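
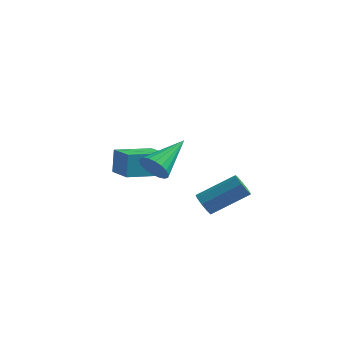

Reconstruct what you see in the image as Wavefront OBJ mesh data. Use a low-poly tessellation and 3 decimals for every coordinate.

v -4.489 1.826 -0.749
v -4.586 2.174 0.458
v -3.341 3.265 -1.073
v -3.437 3.614 0.134
v -3.343 0.986 -0.414
v -3.439 1.335 0.793
v -2.194 2.426 -0.738
v -2.291 2.774 0.469
v 0.82 0.025 -0.621
v 1.115 0.149 -1.141
v 2.474 1.2 -0.118
v 2.18 1.075 0.401
v 0.829 0.444 -1.064
v 2.189 1.495 -0.042
v 0.54 0.542 -0.781
v 1.9 1.593 0.242
v 0.381 0.399 -0.422
v 1.741 1.45 0.6
v 0.428 0.08 -0.157
v 1.788 1.131 0.866
v 0.658 -0.265 -0.109
v 2.018 0.786 0.914
v 0.964 -0.474 -0.301
v 2.324 0.577 0.722
v 1.203 -0.45 -0.643
v 2.563 0.601 0.38
v 1.262 -0.204 -0.974
v 2.622 0.847 0.049
v -0.964 -1.083 1.726
v -0.707 -1.464 2.356
v -0.456 0.763 2.634
v -0.423 -1.444 2.157
v -0.247 -1.353 1.872
v -0.212 -1.208 1.559
v -0.327 -1.039 1.278
v -0.567 -0.878 1.086
v -0.886 -0.758 1.021
v -1.221 -0.703 1.095
v -1.505 -0.723 1.295
v -1.681 -0.814 1.579
v -1.716 -0.959 1.893
v -1.601 -1.128 2.173
v -1.361 -1.289 2.365
v -1.041 -1.409 2.43
f 2 4 1
f 5 2 1
f 1 4 3
f 3 5 1
f 2 8 4
f 6 2 5
f 6 8 2
f 4 8 3
f 7 5 3
f 3 8 7
f 7 6 5
f 8 6 7
f 10 9 13
f 10 13 11
f 11 13 14
f 11 14 12
f 13 9 15
f 13 15 14
f 14 15 16
f 14 16 12
f 15 9 17
f 15 17 16
f 16 17 18
f 16 18 12
f 17 9 19
f 17 19 18
f 18 19 20
f 18 20 12
f 19 9 21
f 19 21 20
f 20 21 22
f 20 22 12
f 21 9 23
f 21 23 22
f 22 23 24
f 22 24 12
f 23 9 25
f 23 25 24
f 24 25 26
f 24 26 12
f 25 9 27
f 25 27 26
f 26 27 28
f 26 28 12
f 27 9 10
f 27 10 28
f 28 10 11
f 28 11 12
f 30 29 32
f 30 32 31
f 32 29 33
f 32 33 31
f 33 29 34
f 33 34 31
f 34 29 35
f 34 35 31
f 35 29 36
f 35 36 31
f 36 29 37
f 36 37 31
f 37 29 38
f 37 38 31
f 38 29 39
f 38 39 31
f 39 29 40
f 39 40 31
f 40 29 41
f 40 41 31
f 41 29 42
f 41 42 31
f 42 29 43
f 42 43 31
f 43 29 44
f 43 44 31
f 44 29 30
f 44 30 31



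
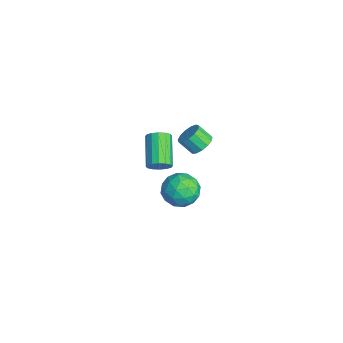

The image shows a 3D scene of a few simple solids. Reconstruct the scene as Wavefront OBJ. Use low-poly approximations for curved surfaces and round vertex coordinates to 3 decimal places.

v 3.741 2.59 3.092
v 4.346 2.773 3.548
v 3.945 2.112 4.345
v 3.339 1.93 3.888
v 4.033 3.068 3.635
v 3.631 2.407 4.432
v 3.626 3.212 3.55
v 3.225 2.551 4.346
v 3.256 3.158 3.319
v 2.855 2.497 4.115
v 3.04 2.924 3.016
v 2.639 2.263 3.812
v 3.046 2.585 2.737
v 2.645 1.924 3.533
v 3.273 2.247 2.571
v 2.871 1.586 3.367
v 3.648 2.018 2.57
v 3.247 1.357 3.366
v 4.053 1.971 2.735
v 3.651 1.31 3.531
v 4.358 2.121 3.013
v 3.957 1.46 3.81
v 4.468 2.42 3.316
v 4.067 1.759 4.113
v 0.548 3.137 -3.216
v 1.664 2.717 -3.557
v -0.324 1.623 -4.203
v 0.792 1.203 -4.544
v 0.442 1.138 -3.356
v 0.981 2.074 -2.746
v 0.359 2.266 -5.014
v 0.898 3.202 -4.404
v 1.548 2.179 -4.669
v 1.599 1.481 -3.644
v -0.259 2.859 -4.116
v -0.208 2.161 -3.091
v 1.183 3.06 -3.3
v 0.157 1.28 -4.46
v -0.049 1.242 -3.762
v 0.608 0.995 -3.963
v 0.781 2.682 -2.823
v 1.437 2.435 -3.024
v 0.719 1.507 -2.905
v -0.097 1.905 -4.736
v 0.559 1.658 -4.937
v 0.732 3.345 -3.797
v 1.389 3.098 -3.998
v 0.621 2.833 -4.855
v 1.77 2.497 -4.154
v 1.257 1.607 -4.734
v 1.003 2.232 -5.01
v 1.32 2.782 -4.652
v 1.8 2.087 -3.552
v 1.288 1.197 -4.132
v 1.082 1.158 -3.433
v 1.399 1.709 -3.075
v 1.732 1.77 -4.205
v 0.052 3.143 -3.628
v -0.46 2.253 -4.208
v -0.059 2.631 -4.685
v 0.258 3.182 -4.327
v 0.083 2.733 -3.026
v -0.43 1.843 -3.606
v 0.02 1.558 -3.108
v 0.337 2.108 -2.75
v -0.392 2.57 -3.555
v 2.337 0.521 0.311
v 2.702 0.415 0.957
v 0.909 0.812 2.036
v 0.543 0.919 1.389
v 2.74 0.794 0.881
v 0.947 1.191 1.96
v 2.67 1.1 0.652
v 0.877 1.497 1.731
v 2.511 1.25 0.332
v 0.718 1.648 1.41
v 2.305 1.206 0.006
v 0.512 1.603 1.084
v 2.108 0.978 -0.238
v 0.314 1.375 0.84
v 1.971 0.628 -0.336
v 0.178 1.025 0.743
v 1.933 0.249 -0.26
v 0.14 0.646 0.819
v 2.003 -0.057 -0.031
v 0.21 0.34 1.048
v 2.162 -0.208 0.29
v 0.369 0.19 1.368
v 2.368 -0.163 0.616
v 0.575 0.234 1.694
v 2.566 0.065 0.86
v 0.772 0.462 1.938
f 2 1 5
f 2 5 3
f 3 5 6
f 3 6 4
f 5 1 7
f 5 7 6
f 6 7 8
f 6 8 4
f 7 1 9
f 7 9 8
f 8 9 10
f 8 10 4
f 9 1 11
f 9 11 10
f 10 11 12
f 10 12 4
f 11 1 13
f 11 13 12
f 12 13 14
f 12 14 4
f 13 1 15
f 13 15 14
f 14 15 16
f 14 16 4
f 15 1 17
f 15 17 16
f 16 17 18
f 16 18 4
f 17 1 19
f 17 19 18
f 18 19 20
f 18 20 4
f 19 1 21
f 19 21 20
f 20 21 22
f 20 22 4
f 21 1 23
f 21 23 22
f 22 23 24
f 22 24 4
f 23 1 2
f 23 2 24
f 24 2 3
f 24 3 4
f 25 62 41
f 62 36 65
f 41 65 30
f 62 65 41
f 25 41 37
f 41 30 42
f 37 42 26
f 41 42 37
f 25 37 46
f 37 26 47
f 46 47 32
f 37 47 46
f 25 46 58
f 46 32 61
f 58 61 35
f 46 61 58
f 25 58 62
f 58 35 66
f 62 66 36
f 58 66 62
f 26 42 53
f 42 30 56
f 53 56 34
f 42 56 53
f 30 65 43
f 65 36 64
f 43 64 29
f 65 64 43
f 36 66 63
f 66 35 59
f 63 59 27
f 66 59 63
f 35 61 60
f 61 32 48
f 60 48 31
f 61 48 60
f 32 47 52
f 47 26 49
f 52 49 33
f 47 49 52
f 28 54 40
f 54 34 55
f 40 55 29
f 54 55 40
f 28 40 38
f 40 29 39
f 38 39 27
f 40 39 38
f 28 38 45
f 38 27 44
f 45 44 31
f 38 44 45
f 28 45 50
f 45 31 51
f 50 51 33
f 45 51 50
f 28 50 54
f 50 33 57
f 54 57 34
f 50 57 54
f 29 55 43
f 55 34 56
f 43 56 30
f 55 56 43
f 27 39 63
f 39 29 64
f 63 64 36
f 39 64 63
f 31 44 60
f 44 27 59
f 60 59 35
f 44 59 60
f 33 51 52
f 51 31 48
f 52 48 32
f 51 48 52
f 34 57 53
f 57 33 49
f 53 49 26
f 57 49 53
f 68 67 71
f 68 71 69
f 69 71 72
f 69 72 70
f 71 67 73
f 71 73 72
f 72 73 74
f 72 74 70
f 73 67 75
f 73 75 74
f 74 75 76
f 74 76 70
f 75 67 77
f 75 77 76
f 76 77 78
f 76 78 70
f 77 67 79
f 77 79 78
f 78 79 80
f 78 80 70
f 79 67 81
f 79 81 80
f 80 81 82
f 80 82 70
f 81 67 83
f 81 83 82
f 82 83 84
f 82 84 70
f 83 67 85
f 83 85 84
f 84 85 86
f 84 86 70
f 85 67 87
f 85 87 86
f 86 87 88
f 86 88 70
f 87 67 89
f 87 89 88
f 88 89 90
f 88 90 70
f 89 67 91
f 89 91 90
f 90 91 92
f 90 92 70
f 91 67 68
f 91 68 92
f 92 68 69
f 92 69 70



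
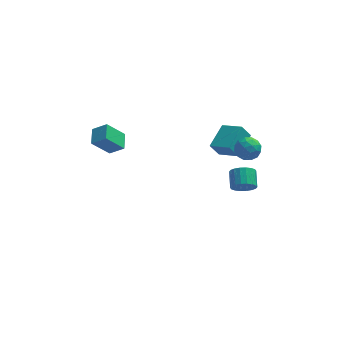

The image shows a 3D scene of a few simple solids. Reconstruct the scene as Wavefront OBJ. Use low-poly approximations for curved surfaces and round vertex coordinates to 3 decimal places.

v 1.764 1.726 1.613
v 2.781 0.887 2.217
v 2.553 3.079 2.162
v 3.571 2.241 2.766
v 2.289 1.759 0.774
v 3.307 0.921 1.378
v 3.079 3.113 1.323
v 4.096 2.274 1.927
v 3.552 0.504 3.483
v 4.048 0.534 2.858
v 3.352 -0.754 3.262
v 3.848 -0.724 2.637
v 4.135 -0.646 3.379
v 4.258 0.132 3.515
v 3.142 -0.352 2.605
v 3.265 0.426 2.741
v 3.795 0.006 2.315
v 4.409 -0.176 2.793
v 2.991 -0.044 3.327
v 3.605 -0.226 3.805
v 3.818 0.63 3.19
v 3.582 -0.85 2.93
v 3.751 -0.804 3.366
v 4.043 -0.786 2.999
v 3.941 0.393 3.576
v 4.233 0.411 3.209
v 4.284 -0.283 3.515
v 3.167 -0.631 2.911
v 3.459 -0.613 2.544
v 3.357 0.566 3.121
v 3.649 0.584 2.754
v 3.116 0.063 2.605
v 3.96 0.337 2.503
v 3.843 -0.403 2.373
v 3.427 -0.184 2.354
v 3.5 0.273 2.435
v 4.321 0.23 2.784
v 4.204 -0.509 2.654
v 4.372 -0.464 3.09
v 4.445 -0.007 3.171
v 4.172 -0.081 2.465
v 3.196 0.289 3.466
v 3.079 -0.45 3.336
v 2.955 -0.213 2.949
v 3.028 0.244 3.03
v 3.557 0.183 3.747
v 3.44 -0.557 3.617
v 3.9 -0.493 3.685
v 3.973 -0.036 3.766
v 3.228 -0.139 3.655
v 3.741 1.867 -2.529
v 4.197 1.59 -1.974
v 4.215 2.615 -1.476
v 3.759 2.893 -2.031
v 4.421 1.7 -2.209
v 4.439 2.725 -1.711
v 4.51 1.843 -2.507
v 4.528 2.868 -2.009
v 4.447 1.991 -2.809
v 4.465 3.016 -2.312
v 4.244 2.115 -3.056
v 4.263 3.14 -2.559
v 3.942 2.189 -3.199
v 3.96 3.215 -2.701
v 3.599 2.2 -3.209
v 3.618 3.225 -2.711
v 3.285 2.145 -3.084
v 3.303 3.17 -2.586
v 3.061 2.035 -2.849
v 3.079 3.06 -2.351
v 2.972 1.892 -2.551
v 2.99 2.917 -2.053
v 3.035 1.744 -2.248
v 3.053 2.769 -1.751
v 3.237 1.62 -2.001
v 3.256 2.645 -1.504
v 3.54 1.545 -1.859
v 3.558 2.571 -1.361
v 3.882 1.535 -1.849
v 3.901 2.56 -1.351
v -4.809 1.913 1.985
v -3.99 1.682 2.617
v -4.733 2.963 2.27
v -3.914 2.732 2.902
v -3.806 2.168 0.778
v -2.987 1.937 1.41
v -3.73 3.218 1.063
v -2.911 2.987 1.695
f 2 4 1
f 5 2 1
f 1 4 3
f 3 5 1
f 2 8 4
f 6 2 5
f 6 8 2
f 4 8 3
f 7 5 3
f 3 8 7
f 7 6 5
f 8 6 7
f 9 46 25
f 46 20 49
f 25 49 14
f 46 49 25
f 9 25 21
f 25 14 26
f 21 26 10
f 25 26 21
f 9 21 30
f 21 10 31
f 30 31 16
f 21 31 30
f 9 30 42
f 30 16 45
f 42 45 19
f 30 45 42
f 9 42 46
f 42 19 50
f 46 50 20
f 42 50 46
f 10 26 37
f 26 14 40
f 37 40 18
f 26 40 37
f 14 49 27
f 49 20 48
f 27 48 13
f 49 48 27
f 20 50 47
f 50 19 43
f 47 43 11
f 50 43 47
f 19 45 44
f 45 16 32
f 44 32 15
f 45 32 44
f 16 31 36
f 31 10 33
f 36 33 17
f 31 33 36
f 12 38 24
f 38 18 39
f 24 39 13
f 38 39 24
f 12 24 22
f 24 13 23
f 22 23 11
f 24 23 22
f 12 22 29
f 22 11 28
f 29 28 15
f 22 28 29
f 12 29 34
f 29 15 35
f 34 35 17
f 29 35 34
f 12 34 38
f 34 17 41
f 38 41 18
f 34 41 38
f 13 39 27
f 39 18 40
f 27 40 14
f 39 40 27
f 11 23 47
f 23 13 48
f 47 48 20
f 23 48 47
f 15 28 44
f 28 11 43
f 44 43 19
f 28 43 44
f 17 35 36
f 35 15 32
f 36 32 16
f 35 32 36
f 18 41 37
f 41 17 33
f 37 33 10
f 41 33 37
f 52 51 55
f 52 55 53
f 53 55 56
f 53 56 54
f 55 51 57
f 55 57 56
f 56 57 58
f 56 58 54
f 57 51 59
f 57 59 58
f 58 59 60
f 58 60 54
f 59 51 61
f 59 61 60
f 60 61 62
f 60 62 54
f 61 51 63
f 61 63 62
f 62 63 64
f 62 64 54
f 63 51 65
f 63 65 64
f 64 65 66
f 64 66 54
f 65 51 67
f 65 67 66
f 66 67 68
f 66 68 54
f 67 51 69
f 67 69 68
f 68 69 70
f 68 70 54
f 69 51 71
f 69 71 70
f 70 71 72
f 70 72 54
f 71 51 73
f 71 73 72
f 72 73 74
f 72 74 54
f 73 51 75
f 73 75 74
f 74 75 76
f 74 76 54
f 75 51 77
f 75 77 76
f 76 77 78
f 76 78 54
f 77 51 79
f 77 79 78
f 78 79 80
f 78 80 54
f 79 51 52
f 79 52 80
f 80 52 53
f 80 53 54
f 82 84 81
f 85 82 81
f 81 84 83
f 83 85 81
f 82 88 84
f 86 82 85
f 86 88 82
f 84 88 83
f 87 85 83
f 83 88 87
f 87 86 85
f 88 86 87



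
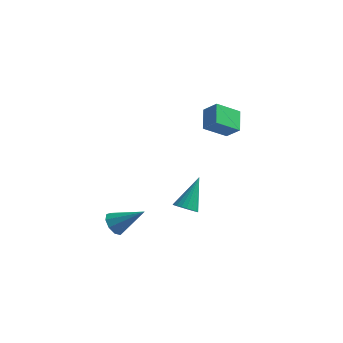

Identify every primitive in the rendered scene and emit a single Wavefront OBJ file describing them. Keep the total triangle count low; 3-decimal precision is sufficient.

v -0.883 -3.258 -3.742
v -0.503 -3.071 -4.311
v 0.563 -2.962 -2.678
v -0.722 -2.681 -4.122
v -1.016 -2.561 -3.755
v -1.249 -2.767 -3.382
v -1.31 -3.203 -3.177
v -1.172 -3.665 -3.236
v -0.899 -3.936 -3.532
v -0.618 -3.891 -3.926
v -0.462 -3.549 -4.234
v 2.423 -2.362 -2.388
v 2.998 -2.189 -2.637
v 2.657 -1.078 -0.952
v 2.829 -2.018 -2.761
v 2.59 -1.908 -2.821
v 2.322 -1.875 -2.807
v 2.071 -1.927 -2.719
v 1.882 -2.054 -2.575
v 1.786 -2.235 -2.398
v 1.8 -2.437 -2.219
v 1.922 -2.626 -2.069
v 2.13 -2.77 -1.975
v 2.389 -2.843 -1.952
v 2.654 -2.833 -2.004
v 2.879 -2.741 -2.123
v 3.025 -2.584 -2.287
v 3.067 -2.389 -2.469
v 1.639 2.372 0.125
v 1.281 3.464 0.754
v 2.612 3.177 -0.72
v 2.254 4.27 -0.091
v 2.386 2.21 0.831
v 2.028 3.303 1.46
v 3.359 3.016 -0.014
v 3.001 4.108 0.615
f 2 1 4
f 2 4 3
f 4 1 5
f 4 5 3
f 5 1 6
f 5 6 3
f 6 1 7
f 6 7 3
f 7 1 8
f 7 8 3
f 8 1 9
f 8 9 3
f 9 1 10
f 9 10 3
f 10 1 11
f 10 11 3
f 11 1 2
f 11 2 3
f 13 12 15
f 13 15 14
f 15 12 16
f 15 16 14
f 16 12 17
f 16 17 14
f 17 12 18
f 17 18 14
f 18 12 19
f 18 19 14
f 19 12 20
f 19 20 14
f 20 12 21
f 20 21 14
f 21 12 22
f 21 22 14
f 22 12 23
f 22 23 14
f 23 12 24
f 23 24 14
f 24 12 25
f 24 25 14
f 25 12 26
f 25 26 14
f 26 12 27
f 26 27 14
f 27 12 28
f 27 28 14
f 28 12 13
f 28 13 14
f 30 32 29
f 33 30 29
f 29 32 31
f 31 33 29
f 30 36 32
f 34 30 33
f 34 36 30
f 32 36 31
f 35 33 31
f 31 36 35
f 35 34 33
f 36 34 35



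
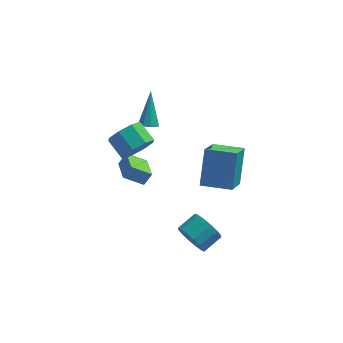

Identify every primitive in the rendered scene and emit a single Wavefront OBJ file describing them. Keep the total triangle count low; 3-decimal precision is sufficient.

v -2.052 1.473 -3.495
v -1.647 1.743 -2.811
v -2.48 3.016 -3.851
v -2.076 3.286 -3.166
v -0.964 1.614 -4.194
v -0.56 1.884 -3.509
v -1.393 3.157 -4.549
v -0.988 3.427 -3.865
v 2.254 -2.032 -0.229
v 2.395 -0.792 1.57
v 2.556 -0.366 -1.402
v 2.698 0.875 0.397
v 3.902 -2.295 -0.177
v 4.044 -1.054 1.622
v 4.205 -0.628 -1.35
v 4.346 0.612 0.449
v -0.551 0.199 2.327
v -0.09 -0.043 2.504
v -0.529 1.461 3.993
v -0.005 0.249 2.282
v -0.176 0.517 2.081
v -0.522 0.637 1.995
v -0.882 0.551 2.065
v -1.087 0.301 2.257
v -1.041 0.003 2.482
v -0.766 -0.203 2.635
v -0.39 -0.221 2.643
v 1.972 -3.811 -3.015
v 2.482 -3.848 -3.816
v 3.277 -3.067 -3.346
v 2.768 -3.029 -2.545
v 2.162 -3.481 -3.885
v 2.958 -2.7 -3.416
v 1.792 -3.202 -3.722
v 2.587 -2.421 -3.252
v 1.47 -3.086 -3.369
v 2.265 -2.305 -2.899
v 1.282 -3.164 -2.921
v 2.078 -2.383 -2.451
v 1.28 -3.416 -2.498
v 2.075 -2.634 -2.029
v 1.463 -3.773 -2.214
v 2.258 -2.992 -1.744
v 1.782 -4.14 -2.144
v 2.578 -3.359 -1.675
v 2.153 -4.419 -2.308
v 2.948 -3.638 -1.838
v 2.475 -4.535 -2.661
v 3.27 -3.754 -2.191
v 2.662 -4.457 -3.109
v 3.458 -3.676 -2.639
v 2.665 -4.206 -3.531
v 3.46 -3.424 -3.062
v -0.839 -1.879 2.348
v -0.075 -1.574 2.899
v -0.857 -0.776 3.542
v -1.621 -1.081 2.992
v -0.165 -1.158 2.273
v -0.948 -0.359 2.916
v -0.65 -1.164 1.69
v -1.433 -0.366 2.334
v -1.245 -1.589 1.494
v -2.028 -0.791 2.137
v -1.603 -2.184 1.798
v -2.385 -1.386 2.441
v -1.512 -2.601 2.424
v -2.295 -1.802 3.067
v -1.027 -2.594 3.006
v -1.81 -1.796 3.65
v -0.432 -2.169 3.203
v -1.215 -1.371 3.846
f 2 4 1
f 5 2 1
f 1 4 3
f 3 5 1
f 2 8 4
f 6 2 5
f 6 8 2
f 4 8 3
f 7 5 3
f 3 8 7
f 7 6 5
f 8 6 7
f 10 12 9
f 13 10 9
f 9 12 11
f 11 13 9
f 10 16 12
f 14 10 13
f 14 16 10
f 12 16 11
f 15 13 11
f 11 16 15
f 15 14 13
f 16 14 15
f 18 17 20
f 18 20 19
f 20 17 21
f 20 21 19
f 21 17 22
f 21 22 19
f 22 17 23
f 22 23 19
f 23 17 24
f 23 24 19
f 24 17 25
f 24 25 19
f 25 17 26
f 25 26 19
f 26 17 27
f 26 27 19
f 27 17 18
f 27 18 19
f 29 28 32
f 29 32 30
f 30 32 33
f 30 33 31
f 32 28 34
f 32 34 33
f 33 34 35
f 33 35 31
f 34 28 36
f 34 36 35
f 35 36 37
f 35 37 31
f 36 28 38
f 36 38 37
f 37 38 39
f 37 39 31
f 38 28 40
f 38 40 39
f 39 40 41
f 39 41 31
f 40 28 42
f 40 42 41
f 41 42 43
f 41 43 31
f 42 28 44
f 42 44 43
f 43 44 45
f 43 45 31
f 44 28 46
f 44 46 45
f 45 46 47
f 45 47 31
f 46 28 48
f 46 48 47
f 47 48 49
f 47 49 31
f 48 28 50
f 48 50 49
f 49 50 51
f 49 51 31
f 50 28 52
f 50 52 51
f 51 52 53
f 51 53 31
f 52 28 29
f 52 29 53
f 53 29 30
f 53 30 31
f 55 54 58
f 55 58 56
f 56 58 59
f 56 59 57
f 58 54 60
f 58 60 59
f 59 60 61
f 59 61 57
f 60 54 62
f 60 62 61
f 61 62 63
f 61 63 57
f 62 54 64
f 62 64 63
f 63 64 65
f 63 65 57
f 64 54 66
f 64 66 65
f 65 66 67
f 65 67 57
f 66 54 68
f 66 68 67
f 67 68 69
f 67 69 57
f 68 54 70
f 68 70 69
f 69 70 71
f 69 71 57
f 70 54 55
f 70 55 71
f 71 55 56
f 71 56 57



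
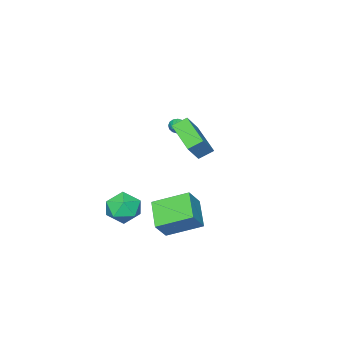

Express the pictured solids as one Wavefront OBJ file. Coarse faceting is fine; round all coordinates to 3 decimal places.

v -0.943 2.074 1.939
v -1.657 0.18 2.695
v -1.626 2.535 2.449
v -2.341 0.642 3.205
v -0.039 2.178 3.055
v -0.754 0.285 3.811
v -0.723 2.64 3.565
v -1.437 0.746 4.321
v 2 0.76 -0.556
v 2.789 1.151 -1.222
v 2.471 -0.911 -0.978
v 3.26 -0.52 -1.644
v 3.354 -0.405 -0.55
v 3.063 0.628 -0.289
v 2.197 -0.388 -1.911
v 1.906 0.645 -1.65
v 2.91 0.442 -2.059
v 3.626 0.431 -1.219
v 1.634 -0.191 -0.981
v 2.35 -0.202 -0.141
v -4.418 -2.947 1.198
v -4.168 -3.093 0.767
v -3.362 -2.273 1.582
v -4.291 -2.863 0.701
v -4.448 -2.655 0.769
v -4.597 -2.525 0.951
v -4.698 -2.509 1.2
v -4.724 -2.609 1.448
v -4.668 -2.8 1.63
v -4.545 -3.03 1.695
v -4.388 -3.238 1.628
v -4.239 -3.368 1.445
v -4.138 -3.385 1.196
v -4.112 -3.284 0.948
v 3.168 3.81 -1.351
v 2.201 2.558 -0.472
v 1.979 5.321 -0.508
v 1.011 4.069 0.371
v 4.009 3.891 -0.311
v 3.041 2.639 0.568
v 2.819 5.402 0.532
v 1.852 4.15 1.411
f 2 4 1
f 5 2 1
f 1 4 3
f 3 5 1
f 2 8 4
f 6 2 5
f 6 8 2
f 4 8 3
f 7 5 3
f 3 8 7
f 7 6 5
f 8 6 7
f 9 20 14
f 9 14 10
f 9 10 16
f 9 16 19
f 9 19 20
f 10 14 18
f 14 20 13
f 20 19 11
f 19 16 15
f 16 10 17
f 12 18 13
f 12 13 11
f 12 11 15
f 12 15 17
f 12 17 18
f 13 18 14
f 11 13 20
f 15 11 19
f 17 15 16
f 18 17 10
f 22 21 24
f 22 24 23
f 24 21 25
f 24 25 23
f 25 21 26
f 25 26 23
f 26 21 27
f 26 27 23
f 27 21 28
f 27 28 23
f 28 21 29
f 28 29 23
f 29 21 30
f 29 30 23
f 30 21 31
f 30 31 23
f 31 21 32
f 31 32 23
f 32 21 33
f 32 33 23
f 33 21 34
f 33 34 23
f 34 21 22
f 34 22 23
f 36 38 35
f 39 36 35
f 35 38 37
f 37 39 35
f 36 42 38
f 40 36 39
f 40 42 36
f 38 42 37
f 41 39 37
f 37 42 41
f 41 40 39
f 42 40 41



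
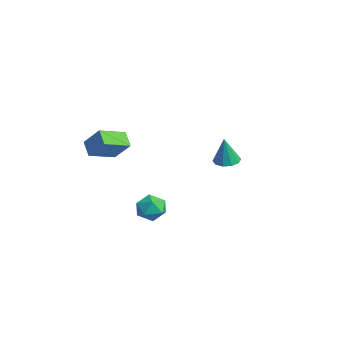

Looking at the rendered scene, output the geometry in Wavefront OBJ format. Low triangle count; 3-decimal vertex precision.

v -1.923 4.061 1.247
v -1.076 4.096 1.101
v -1.577 3.759 3.173
v -1.244 4.588 1.208
v -1.672 4.879 1.33
v -2.195 4.858 1.421
v -2.614 4.532 1.445
v -2.769 4.026 1.393
v -2.601 3.533 1.286
v -2.173 3.242 1.164
v -1.65 3.264 1.073
v -1.231 3.59 1.049
v 4.105 -1.488 1.191
v 4.826 -1.841 0.577
v 3.114 -2.699 0.723
v 3.835 -3.052 0.109
v 3.95 -3.112 1.11
v 4.562 -2.364 1.4
v 3.378 -2.176 -0.1
v 3.99 -1.428 0.19
v 4.376 -2.266 -0.22
v 4.73 -2.844 0.528
v 3.21 -1.696 0.772
v 3.564 -2.274 1.52
v -4.421 -4.168 2.695
v -3.457 -3.435 3.958
v -5.005 -2.41 2.12
v -4.041 -1.677 3.382
v -3.479 -4.103 1.938
v -2.515 -3.37 3.2
v -4.063 -2.345 1.362
v -3.099 -1.612 2.625
f 2 1 4
f 2 4 3
f 4 1 5
f 4 5 3
f 5 1 6
f 5 6 3
f 6 1 7
f 6 7 3
f 7 1 8
f 7 8 3
f 8 1 9
f 8 9 3
f 9 1 10
f 9 10 3
f 10 1 11
f 10 11 3
f 11 1 12
f 11 12 3
f 12 1 2
f 12 2 3
f 13 24 18
f 13 18 14
f 13 14 20
f 13 20 23
f 13 23 24
f 14 18 22
f 18 24 17
f 24 23 15
f 23 20 19
f 20 14 21
f 16 22 17
f 16 17 15
f 16 15 19
f 16 19 21
f 16 21 22
f 17 22 18
f 15 17 24
f 19 15 23
f 21 19 20
f 22 21 14
f 26 28 25
f 29 26 25
f 25 28 27
f 27 29 25
f 26 32 28
f 30 26 29
f 30 32 26
f 28 32 27
f 31 29 27
f 27 32 31
f 31 30 29
f 32 30 31



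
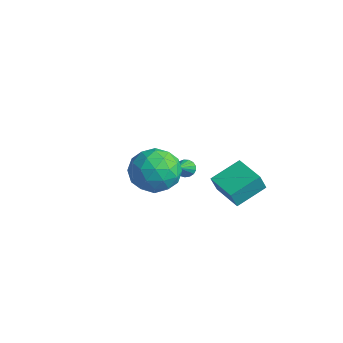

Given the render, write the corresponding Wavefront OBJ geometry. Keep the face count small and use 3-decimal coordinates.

v 0.07 -1.226 2.861
v 1.199 -0.774 2.958
v 0.801 -2.886 2.082
v 1.93 -2.434 2.179
v 1.305 -2.732 3.183
v 0.853 -1.706 3.664
v 1.147 -1.954 1.376
v 0.695 -0.928 1.857
v 1.864 -1.224 2.04
v 1.962 -1.705 3.156
v 0.038 -1.955 1.884
v 0.136 -2.436 3
v 0.57 -0.855 2.978
v 1.43 -2.805 2.062
v 1.062 -2.981 2.652
v 1.726 -2.715 2.709
v 0.367 -1.403 3.393
v 1.03 -1.137 3.45
v 1.093 -2.288 3.582
v 0.97 -2.523 1.59
v 1.633 -2.257 1.647
v 0.274 -0.945 2.331
v 0.938 -0.679 2.388
v 0.907 -1.372 1.458
v 1.625 -0.853 2.495
v 2.055 -1.828 2.037
v 1.595 -1.546 1.565
v 1.329 -0.943 1.848
v 1.682 -1.136 3.151
v 2.112 -2.111 2.693
v 1.745 -2.287 3.283
v 1.479 -1.684 3.566
v 2.073 -1.4 2.612
v -0.112 -1.549 2.347
v 0.318 -2.524 1.889
v 0.521 -1.976 1.474
v 0.255 -1.373 1.757
v -0.055 -1.832 3.003
v 0.375 -2.807 2.545
v 0.671 -2.717 3.192
v 0.405 -2.114 3.475
v -0.073 -2.26 2.428
v -1.25 2.922 -2.253
v -1.187 2.518 -1.297
v -1.21 4.479 -1.598
v -1.147 4.075 -0.642
v 0.367 2.925 -2.358
v 0.43 2.521 -1.402
v 0.407 4.482 -1.703
v 0.47 4.078 -0.747
v -4.335 3.24 -2.921
v -3.95 3.227 -3.256
v -3.445 2.22 -1.859
v -3.898 3.419 -3.114
v -3.946 3.57 -2.929
v -4.084 3.646 -2.742
v -4.278 3.628 -2.595
v -4.486 3.521 -2.524
v -4.659 3.35 -2.543
v -4.758 3.154 -2.65
v -4.759 2.977 -2.818
v -4.664 2.86 -3.01
v -4.493 2.831 -3.181
v -4.286 2.895 -3.293
v -4.09 3.038 -3.32
f 1 38 17
f 38 12 41
f 17 41 6
f 38 41 17
f 1 17 13
f 17 6 18
f 13 18 2
f 17 18 13
f 1 13 22
f 13 2 23
f 22 23 8
f 13 23 22
f 1 22 34
f 22 8 37
f 34 37 11
f 22 37 34
f 1 34 38
f 34 11 42
f 38 42 12
f 34 42 38
f 2 18 29
f 18 6 32
f 29 32 10
f 18 32 29
f 6 41 19
f 41 12 40
f 19 40 5
f 41 40 19
f 12 42 39
f 42 11 35
f 39 35 3
f 42 35 39
f 11 37 36
f 37 8 24
f 36 24 7
f 37 24 36
f 8 23 28
f 23 2 25
f 28 25 9
f 23 25 28
f 4 30 16
f 30 10 31
f 16 31 5
f 30 31 16
f 4 16 14
f 16 5 15
f 14 15 3
f 16 15 14
f 4 14 21
f 14 3 20
f 21 20 7
f 14 20 21
f 4 21 26
f 21 7 27
f 26 27 9
f 21 27 26
f 4 26 30
f 26 9 33
f 30 33 10
f 26 33 30
f 5 31 19
f 31 10 32
f 19 32 6
f 31 32 19
f 3 15 39
f 15 5 40
f 39 40 12
f 15 40 39
f 7 20 36
f 20 3 35
f 36 35 11
f 20 35 36
f 9 27 28
f 27 7 24
f 28 24 8
f 27 24 28
f 10 33 29
f 33 9 25
f 29 25 2
f 33 25 29
f 44 46 43
f 47 44 43
f 43 46 45
f 45 47 43
f 44 50 46
f 48 44 47
f 48 50 44
f 46 50 45
f 49 47 45
f 45 50 49
f 49 48 47
f 50 48 49
f 52 51 54
f 52 54 53
f 54 51 55
f 54 55 53
f 55 51 56
f 55 56 53
f 56 51 57
f 56 57 53
f 57 51 58
f 57 58 53
f 58 51 59
f 58 59 53
f 59 51 60
f 59 60 53
f 60 51 61
f 60 61 53
f 61 51 62
f 61 62 53
f 62 51 63
f 62 63 53
f 63 51 64
f 63 64 53
f 64 51 65
f 64 65 53
f 65 51 52
f 65 52 53



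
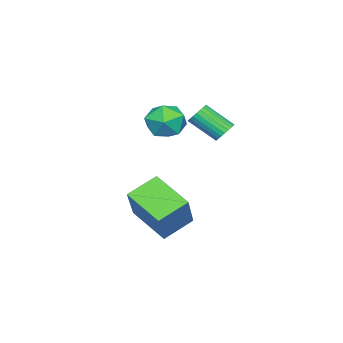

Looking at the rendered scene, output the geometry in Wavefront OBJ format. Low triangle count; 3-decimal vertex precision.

v -1.046 -0.617 1.209
v -0.392 0.03 1.113
v -0.328 -1.49 0.227
v 0.326 -0.843 0.131
v 0.251 -1.309 0.926
v -0.193 -0.77 1.533
v -0.527 -0.69 -0.193
v -0.971 -0.151 0.414
v -0.071 -0.015 0.246
v 0.41 -0.398 0.938
v -1.13 -1.062 0.402
v -0.649 -1.445 1.094
v -2.443 0.741 -0.428
v -1.923 0.837 -0.402
v -1.756 -0.305 0.493
v -2.277 -0.401 0.468
v -1.992 0.95 -0.244
v -1.826 -0.191 0.651
v -2.131 1.032 -0.114
v -1.964 -0.109 0.781
v -2.317 1.07 -0.032
v -2.15 -0.072 0.863
v -2.522 1.057 -0.01
v -2.355 -0.084 0.885
v -2.715 0.996 -0.051
v -2.549 -0.145 0.844
v -2.867 0.897 -0.15
v -2.701 -0.245 0.745
v -2.954 0.773 -0.291
v -2.788 -0.368 0.604
v -2.964 0.645 -0.453
v -2.797 -0.497 0.442
v -2.894 0.531 -0.611
v -2.728 -0.61 0.284
v -2.756 0.449 -0.741
v -2.589 -0.692 0.154
v -2.57 0.412 -0.823
v -2.403 -0.73 0.072
v -2.365 0.424 -0.845
v -2.198 -0.717 0.05
v -2.171 0.485 -0.804
v -2.005 -0.656 0.091
v -2.019 0.585 -0.705
v -1.853 -0.557 0.19
v -1.932 0.708 -0.564
v -1.766 -0.433 0.331
v 1.115 -0.012 -4.802
v 0.627 -1.605 -3.998
v 0.027 0.649 -4.152
v -0.461 -0.944 -3.348
v 2.341 0.424 -3.192
v 1.853 -1.169 -2.388
v 1.253 1.085 -2.542
v 0.765 -0.508 -1.738
f 1 12 6
f 1 6 2
f 1 2 8
f 1 8 11
f 1 11 12
f 2 6 10
f 6 12 5
f 12 11 3
f 11 8 7
f 8 2 9
f 4 10 5
f 4 5 3
f 4 3 7
f 4 7 9
f 4 9 10
f 5 10 6
f 3 5 12
f 7 3 11
f 9 7 8
f 10 9 2
f 14 13 17
f 14 17 15
f 15 17 18
f 15 18 16
f 17 13 19
f 17 19 18
f 18 19 20
f 18 20 16
f 19 13 21
f 19 21 20
f 20 21 22
f 20 22 16
f 21 13 23
f 21 23 22
f 22 23 24
f 22 24 16
f 23 13 25
f 23 25 24
f 24 25 26
f 24 26 16
f 25 13 27
f 25 27 26
f 26 27 28
f 26 28 16
f 27 13 29
f 27 29 28
f 28 29 30
f 28 30 16
f 29 13 31
f 29 31 30
f 30 31 32
f 30 32 16
f 31 13 33
f 31 33 32
f 32 33 34
f 32 34 16
f 33 13 35
f 33 35 34
f 34 35 36
f 34 36 16
f 35 13 37
f 35 37 36
f 36 37 38
f 36 38 16
f 37 13 39
f 37 39 38
f 38 39 40
f 38 40 16
f 39 13 41
f 39 41 40
f 40 41 42
f 40 42 16
f 41 13 43
f 41 43 42
f 42 43 44
f 42 44 16
f 43 13 45
f 43 45 44
f 44 45 46
f 44 46 16
f 45 13 14
f 45 14 46
f 46 14 15
f 46 15 16
f 48 50 47
f 51 48 47
f 47 50 49
f 49 51 47
f 48 54 50
f 52 48 51
f 52 54 48
f 50 54 49
f 53 51 49
f 49 54 53
f 53 52 51
f 54 52 53



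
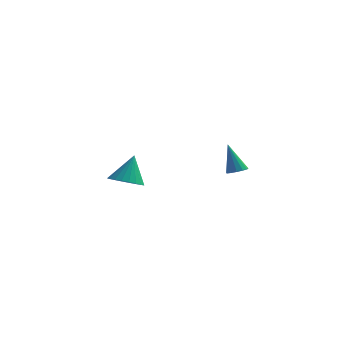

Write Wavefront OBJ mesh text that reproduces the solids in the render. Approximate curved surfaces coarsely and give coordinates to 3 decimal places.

v 3.731 -3.325 3.012
v 4.227 -3.099 3.143
v 3.169 -3.015 4.608
v 4.048 -2.863 3.034
v 3.768 -2.774 2.918
v 3.477 -2.859 2.832
v 3.266 -3.093 2.803
v 3.204 -3.4 2.841
v 3.309 -3.683 2.932
v 3.548 -3.852 3.05
v 3.845 -3.854 3.155
v 4.106 -3.688 3.215
v 4.249 -3.406 3.21
v -3.162 0.556 0.058
v -2.421 -0.083 0.265
v -2.938 1.344 1.682
v -2.225 0.209 0.096
v -2.171 0.554 -0.078
v -2.269 0.899 -0.232
v -2.502 1.192 -0.342
v -2.836 1.388 -0.391
v -3.22 1.457 -0.372
v -3.594 1.389 -0.287
v -3.903 1.194 -0.15
v -4.099 0.902 0.019
v -4.153 0.557 0.194
v -4.055 0.212 0.347
v -3.822 -0.08 0.457
v -3.488 -0.276 0.506
v -3.105 -0.346 0.487
v -2.73 -0.278 0.402
f 2 1 4
f 2 4 3
f 4 1 5
f 4 5 3
f 5 1 6
f 5 6 3
f 6 1 7
f 6 7 3
f 7 1 8
f 7 8 3
f 8 1 9
f 8 9 3
f 9 1 10
f 9 10 3
f 10 1 11
f 10 11 3
f 11 1 12
f 11 12 3
f 12 1 13
f 12 13 3
f 13 1 2
f 13 2 3
f 15 14 17
f 15 17 16
f 17 14 18
f 17 18 16
f 18 14 19
f 18 19 16
f 19 14 20
f 19 20 16
f 20 14 21
f 20 21 16
f 21 14 22
f 21 22 16
f 22 14 23
f 22 23 16
f 23 14 24
f 23 24 16
f 24 14 25
f 24 25 16
f 25 14 26
f 25 26 16
f 26 14 27
f 26 27 16
f 27 14 28
f 27 28 16
f 28 14 29
f 28 29 16
f 29 14 30
f 29 30 16
f 30 14 31
f 30 31 16
f 31 14 15
f 31 15 16



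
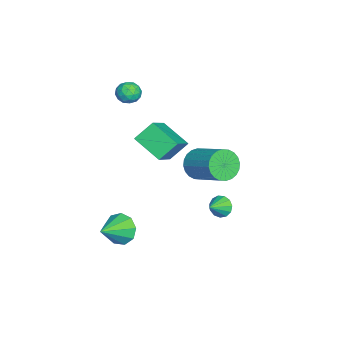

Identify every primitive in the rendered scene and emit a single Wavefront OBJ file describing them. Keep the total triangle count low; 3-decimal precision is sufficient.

v 2.473 3.041 1.36
v 3.241 2.649 0.962
v 4.495 4.067 1.981
v 3.727 4.459 2.38
v 3.153 2.907 0.71
v 4.407 4.325 1.73
v 2.962 3.185 0.558
v 4.215 4.604 1.578
v 2.696 3.442 0.528
v 3.949 4.86 1.548
v 2.396 3.637 0.625
v 3.65 5.056 1.645
v 2.108 3.742 0.833
v 3.362 5.16 1.853
v 1.876 3.74 1.122
v 3.129 5.158 2.142
v 1.734 3.631 1.447
v 2.988 5.05 2.467
v 1.705 3.433 1.759
v 2.959 4.851 2.778
v 1.793 3.175 2.01
v 3.047 4.593 3.03
v 1.985 2.896 2.162
v 3.238 4.315 3.182
v 2.251 2.64 2.192
v 3.504 4.058 3.212
v 2.55 2.444 2.095
v 3.804 3.863 3.115
v 2.838 2.34 1.887
v 4.092 3.758 2.907
v 3.071 2.342 1.598
v 4.324 3.76 2.618
v 3.212 2.45 1.273
v 4.466 3.869 2.293
v 2.536 -0.994 -4.163
v 3.155 -0.663 -4.875
v 3.884 -1.786 -3.357
v 3.119 -0.207 -4.366
v 2.81 -0.12 -3.763
v 2.372 -0.441 -3.346
v 2.011 -1.021 -3.312
v 1.895 -1.588 -3.677
v 2.079 -1.878 -4.268
v 2.477 -1.753 -4.811
v 2.902 -1.274 -5.051
v -2.75 0.83 -2.45
v -3.642 -0.622 -1.565
v -3.275 1.747 -1.471
v -4.166 0.295 -0.587
v -0.974 0.505 -1.193
v -1.865 -0.947 -0.309
v -1.498 1.422 -0.215
v -2.39 -0.03 0.67
v -2.331 -0.91 3.292
v -1.911 -1.143 2.72
v -3.269 -1.537 2.86
v -2.849 -1.77 2.288
v -2.707 -2.014 2.979
v -2.128 -1.627 3.246
v -3.052 -1.053 2.334
v -2.473 -0.666 2.601
v -2.357 -1.231 2.128
v -2.144 -1.826 2.526
v -3.036 -0.854 3.054
v -2.823 -1.449 3.452
v -2.039 -0.972 3.044
v -3.141 -1.708 2.536
v -3.058 -1.852 2.942
v -2.811 -1.989 2.606
v -2.166 -1.256 3.353
v -1.919 -1.393 3.017
v -2.387 -1.905 3.169
v -3.261 -1.287 2.563
v -3.014 -1.424 2.227
v -2.369 -0.691 2.974
v -2.122 -0.828 2.638
v -2.793 -0.775 2.411
v -2.054 -1.16 2.36
v -2.606 -1.529 2.106
v -2.725 -1.107 2.133
v -2.384 -0.88 2.29
v -1.929 -1.51 2.594
v -2.48 -1.878 2.34
v -2.397 -2.022 2.746
v -2.056 -1.794 2.903
v -2.191 -1.562 2.246
v -2.7 -0.802 3.24
v -3.251 -1.17 2.986
v -3.124 -0.886 2.677
v -2.783 -0.658 2.834
v -2.574 -1.151 3.474
v -3.126 -1.52 3.22
v -2.796 -1.8 3.29
v -2.455 -1.573 3.447
v -2.989 -1.118 3.334
v 0.184 3.919 -3.695
v 0.571 3.94 -4.277
v 1.036 3.421 -3.145
v 0.643 4.276 -4.084
v 0.568 4.499 -3.767
v 0.372 4.537 -3.427
v 0.116 4.38 -3.172
v -0.119 4.075 -3.083
v -0.258 3.721 -3.188
v -0.256 3.43 -3.454
v -0.115 3.294 -3.797
v 0.121 3.356 -4.107
v 0.376 3.597 -4.286
f 2 1 5
f 2 5 3
f 3 5 6
f 3 6 4
f 5 1 7
f 5 7 6
f 6 7 8
f 6 8 4
f 7 1 9
f 7 9 8
f 8 9 10
f 8 10 4
f 9 1 11
f 9 11 10
f 10 11 12
f 10 12 4
f 11 1 13
f 11 13 12
f 12 13 14
f 12 14 4
f 13 1 15
f 13 15 14
f 14 15 16
f 14 16 4
f 15 1 17
f 15 17 16
f 16 17 18
f 16 18 4
f 17 1 19
f 17 19 18
f 18 19 20
f 18 20 4
f 19 1 21
f 19 21 20
f 20 21 22
f 20 22 4
f 21 1 23
f 21 23 22
f 22 23 24
f 22 24 4
f 23 1 25
f 23 25 24
f 24 25 26
f 24 26 4
f 25 1 27
f 25 27 26
f 26 27 28
f 26 28 4
f 27 1 29
f 27 29 28
f 28 29 30
f 28 30 4
f 29 1 31
f 29 31 30
f 30 31 32
f 30 32 4
f 31 1 33
f 31 33 32
f 32 33 34
f 32 34 4
f 33 1 2
f 33 2 34
f 34 2 3
f 34 3 4
f 36 35 38
f 36 38 37
f 38 35 39
f 38 39 37
f 39 35 40
f 39 40 37
f 40 35 41
f 40 41 37
f 41 35 42
f 41 42 37
f 42 35 43
f 42 43 37
f 43 35 44
f 43 44 37
f 44 35 45
f 44 45 37
f 45 35 36
f 45 36 37
f 47 49 46
f 50 47 46
f 46 49 48
f 48 50 46
f 47 53 49
f 51 47 50
f 51 53 47
f 49 53 48
f 52 50 48
f 48 53 52
f 52 51 50
f 53 51 52
f 54 91 70
f 91 65 94
f 70 94 59
f 91 94 70
f 54 70 66
f 70 59 71
f 66 71 55
f 70 71 66
f 54 66 75
f 66 55 76
f 75 76 61
f 66 76 75
f 54 75 87
f 75 61 90
f 87 90 64
f 75 90 87
f 54 87 91
f 87 64 95
f 91 95 65
f 87 95 91
f 55 71 82
f 71 59 85
f 82 85 63
f 71 85 82
f 59 94 72
f 94 65 93
f 72 93 58
f 94 93 72
f 65 95 92
f 95 64 88
f 92 88 56
f 95 88 92
f 64 90 89
f 90 61 77
f 89 77 60
f 90 77 89
f 61 76 81
f 76 55 78
f 81 78 62
f 76 78 81
f 57 83 69
f 83 63 84
f 69 84 58
f 83 84 69
f 57 69 67
f 69 58 68
f 67 68 56
f 69 68 67
f 57 67 74
f 67 56 73
f 74 73 60
f 67 73 74
f 57 74 79
f 74 60 80
f 79 80 62
f 74 80 79
f 57 79 83
f 79 62 86
f 83 86 63
f 79 86 83
f 58 84 72
f 84 63 85
f 72 85 59
f 84 85 72
f 56 68 92
f 68 58 93
f 92 93 65
f 68 93 92
f 60 73 89
f 73 56 88
f 89 88 64
f 73 88 89
f 62 80 81
f 80 60 77
f 81 77 61
f 80 77 81
f 63 86 82
f 86 62 78
f 82 78 55
f 86 78 82
f 97 96 99
f 97 99 98
f 99 96 100
f 99 100 98
f 100 96 101
f 100 101 98
f 101 96 102
f 101 102 98
f 102 96 103
f 102 103 98
f 103 96 104
f 103 104 98
f 104 96 105
f 104 105 98
f 105 96 106
f 105 106 98
f 106 96 107
f 106 107 98
f 107 96 108
f 107 108 98
f 108 96 97
f 108 97 98



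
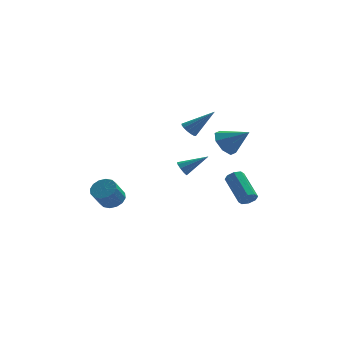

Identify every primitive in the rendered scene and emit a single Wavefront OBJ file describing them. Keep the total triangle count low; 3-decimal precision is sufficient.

v -3.484 -3.419 -0.941
v -3 -2.991 -0.454
v -3.471 -3.713 0.649
v -3.956 -4.141 0.161
v -3.359 -2.775 -0.466
v -3.831 -3.497 0.637
v -3.752 -2.732 -0.606
v -4.224 -3.454 0.497
v -4.073 -2.873 -0.836
v -4.545 -3.595 0.267
v -4.237 -3.16 -1.094
v -4.708 -3.882 0.009
v -4.198 -3.517 -1.311
v -4.67 -4.239 -0.208
v -3.969 -3.847 -1.429
v -4.44 -4.569 -0.326
v -3.609 -4.063 -1.417
v -4.081 -4.785 -0.314
v -3.216 -4.106 -1.277
v -3.688 -4.828 -0.174
v -2.895 -3.965 -1.047
v -3.367 -4.687 0.056
v -2.732 -3.678 -0.789
v -3.203 -4.4 0.314
v -2.77 -3.321 -0.572
v -3.242 -4.043 0.531
v 0.459 -1.284 0.468
v 0.711 -1.639 0.115
v 1.961 -1.136 1.392
v 0.752 -1.279 -0.009
v 0.656 -0.922 0.089
v 0.467 -0.734 0.365
v 0.275 -0.804 0.689
v 0.169 -1.099 0.91
v 0.198 -1.48 0.923
v 0.35 -1.77 0.724
v 0.552 -1.833 0.405
v 4.354 0.352 -2.747
v 4.727 0.205 -2.275
v 3.959 1.9 -1.14
v 3.586 2.048 -1.613
v 4.932 0.503 -2.582
v 4.164 2.199 -1.447
v 4.798 0.713 -2.986
v 4.03 2.409 -1.851
v 4.404 0.712 -3.25
v 3.636 2.407 -2.115
v 3.981 0.5 -3.22
v 3.213 2.195 -2.085
v 3.776 0.201 -2.913
v 3.008 1.897 -1.778
v 3.91 -0.009 -2.509
v 3.142 1.687 -1.374
v 4.304 -0.007 -2.245
v 3.536 1.688 -1.11
v 0.844 0.137 3.011
v 1.144 -0.308 2.722
v 2.336 0.223 4.429
v 1.251 -0.04 2.593
v 1.249 0.275 2.577
v 1.138 0.553 2.676
v 0.949 0.72 2.866
v 0.731 0.731 3.094
v 0.544 0.583 3.301
v 0.437 0.315 3.43
v 0.439 -0 3.446
v 0.549 -0.279 3.347
v 0.739 -0.446 3.157
v 0.956 -0.456 2.929
v 2.945 -0.704 2.309
v 3.521 -0.01 1.876
v 4.295 -1.176 3.351
v 3.144 0.259 2.486
v 2.651 -0.035 2.992
v 2.33 -0.722 3.097
v 2.369 -1.398 2.741
v 2.745 -1.668 2.132
v 3.238 -1.373 1.626
v 3.56 -0.687 1.52
f 2 1 5
f 2 5 3
f 3 5 6
f 3 6 4
f 5 1 7
f 5 7 6
f 6 7 8
f 6 8 4
f 7 1 9
f 7 9 8
f 8 9 10
f 8 10 4
f 9 1 11
f 9 11 10
f 10 11 12
f 10 12 4
f 11 1 13
f 11 13 12
f 12 13 14
f 12 14 4
f 13 1 15
f 13 15 14
f 14 15 16
f 14 16 4
f 15 1 17
f 15 17 16
f 16 17 18
f 16 18 4
f 17 1 19
f 17 19 18
f 18 19 20
f 18 20 4
f 19 1 21
f 19 21 20
f 20 21 22
f 20 22 4
f 21 1 23
f 21 23 22
f 22 23 24
f 22 24 4
f 23 1 25
f 23 25 24
f 24 25 26
f 24 26 4
f 25 1 2
f 25 2 26
f 26 2 3
f 26 3 4
f 28 27 30
f 28 30 29
f 30 27 31
f 30 31 29
f 31 27 32
f 31 32 29
f 32 27 33
f 32 33 29
f 33 27 34
f 33 34 29
f 34 27 35
f 34 35 29
f 35 27 36
f 35 36 29
f 36 27 37
f 36 37 29
f 37 27 28
f 37 28 29
f 39 38 42
f 39 42 40
f 40 42 43
f 40 43 41
f 42 38 44
f 42 44 43
f 43 44 45
f 43 45 41
f 44 38 46
f 44 46 45
f 45 46 47
f 45 47 41
f 46 38 48
f 46 48 47
f 47 48 49
f 47 49 41
f 48 38 50
f 48 50 49
f 49 50 51
f 49 51 41
f 50 38 52
f 50 52 51
f 51 52 53
f 51 53 41
f 52 38 54
f 52 54 53
f 53 54 55
f 53 55 41
f 54 38 39
f 54 39 55
f 55 39 40
f 55 40 41
f 57 56 59
f 57 59 58
f 59 56 60
f 59 60 58
f 60 56 61
f 60 61 58
f 61 56 62
f 61 62 58
f 62 56 63
f 62 63 58
f 63 56 64
f 63 64 58
f 64 56 65
f 64 65 58
f 65 56 66
f 65 66 58
f 66 56 67
f 66 67 58
f 67 56 68
f 67 68 58
f 68 56 69
f 68 69 58
f 69 56 57
f 69 57 58
f 71 70 73
f 71 73 72
f 73 70 74
f 73 74 72
f 74 70 75
f 74 75 72
f 75 70 76
f 75 76 72
f 76 70 77
f 76 77 72
f 77 70 78
f 77 78 72
f 78 70 79
f 78 79 72
f 79 70 71
f 79 71 72



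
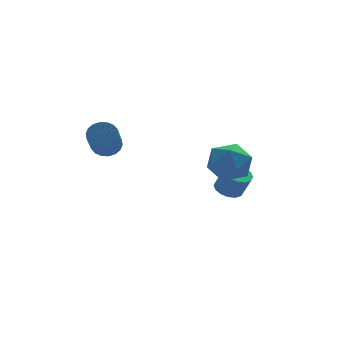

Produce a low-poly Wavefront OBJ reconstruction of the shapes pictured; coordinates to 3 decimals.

v 2.823 2.075 0.169
v 3.513 1.887 -0.09
v 3.846 1.457 1.113
v 3.157 1.645 1.371
v 3.548 2.259 0.033
v 3.882 1.829 1.236
v 3.389 2.582 0.193
v 3.723 2.152 1.395
v 3.078 2.768 0.345
v 3.412 2.339 1.548
v 2.699 2.769 0.451
v 3.033 2.34 1.654
v 2.354 2.584 0.481
v 2.687 2.155 1.684
v 2.134 2.263 0.427
v 2.467 1.833 1.63
v 2.098 1.891 0.304
v 2.432 1.461 1.507
v 2.257 1.568 0.145
v 2.591 1.138 1.347
v 2.568 1.381 -0.008
v 2.902 0.952 1.195
v 2.947 1.38 -0.114
v 3.281 0.951 1.089
v 3.293 1.565 -0.144
v 3.626 1.136 1.059
v -2.683 4.114 3.113
v -2.071 4.299 3.56
v -2.665 2.851 4.974
v -3.277 2.666 4.527
v -2.318 4.514 3.675
v -2.913 3.065 5.089
v -2.638 4.649 3.679
v -3.233 3.2 5.093
v -2.967 4.678 3.571
v -3.561 3.23 4.985
v -3.239 4.596 3.372
v -3.834 3.147 4.786
v -3.401 4.418 3.122
v -3.996 2.969 4.536
v -3.421 4.18 2.87
v -4.016 2.732 4.284
v -3.295 3.929 2.666
v -3.889 2.481 4.08
v -3.047 3.715 2.551
v -3.642 2.266 3.965
v -2.727 3.58 2.547
v -3.322 2.131 3.961
v -2.399 3.55 2.655
v -2.993 2.102 4.069
v -2.126 3.633 2.854
v -2.721 2.184 4.268
v -1.964 3.811 3.104
v -2.559 2.362 4.518
v -1.944 4.048 3.356
v -2.539 2.6 4.77
v 1.882 0.338 3.501
v 2.351 -0.294 4.42
v 1.289 -1.326 2.66
v 1.758 -1.958 3.579
v 0.785 -1.262 3.757
v 1.151 -0.234 4.277
v 2.489 -1.386 2.803
v 2.855 -0.358 3.323
v 2.725 -1.36 3.989
v 1.672 -1.282 4.578
v 1.968 -0.338 2.502
v 0.915 -0.26 3.091
f 2 1 5
f 2 5 3
f 3 5 6
f 3 6 4
f 5 1 7
f 5 7 6
f 6 7 8
f 6 8 4
f 7 1 9
f 7 9 8
f 8 9 10
f 8 10 4
f 9 1 11
f 9 11 10
f 10 11 12
f 10 12 4
f 11 1 13
f 11 13 12
f 12 13 14
f 12 14 4
f 13 1 15
f 13 15 14
f 14 15 16
f 14 16 4
f 15 1 17
f 15 17 16
f 16 17 18
f 16 18 4
f 17 1 19
f 17 19 18
f 18 19 20
f 18 20 4
f 19 1 21
f 19 21 20
f 20 21 22
f 20 22 4
f 21 1 23
f 21 23 22
f 22 23 24
f 22 24 4
f 23 1 25
f 23 25 24
f 24 25 26
f 24 26 4
f 25 1 2
f 25 2 26
f 26 2 3
f 26 3 4
f 28 27 31
f 28 31 29
f 29 31 32
f 29 32 30
f 31 27 33
f 31 33 32
f 32 33 34
f 32 34 30
f 33 27 35
f 33 35 34
f 34 35 36
f 34 36 30
f 35 27 37
f 35 37 36
f 36 37 38
f 36 38 30
f 37 27 39
f 37 39 38
f 38 39 40
f 38 40 30
f 39 27 41
f 39 41 40
f 40 41 42
f 40 42 30
f 41 27 43
f 41 43 42
f 42 43 44
f 42 44 30
f 43 27 45
f 43 45 44
f 44 45 46
f 44 46 30
f 45 27 47
f 45 47 46
f 46 47 48
f 46 48 30
f 47 27 49
f 47 49 48
f 48 49 50
f 48 50 30
f 49 27 51
f 49 51 50
f 50 51 52
f 50 52 30
f 51 27 53
f 51 53 52
f 52 53 54
f 52 54 30
f 53 27 55
f 53 55 54
f 54 55 56
f 54 56 30
f 55 27 28
f 55 28 56
f 56 28 29
f 56 29 30
f 57 68 62
f 57 62 58
f 57 58 64
f 57 64 67
f 57 67 68
f 58 62 66
f 62 68 61
f 68 67 59
f 67 64 63
f 64 58 65
f 60 66 61
f 60 61 59
f 60 59 63
f 60 63 65
f 60 65 66
f 61 66 62
f 59 61 68
f 63 59 67
f 65 63 64
f 66 65 58



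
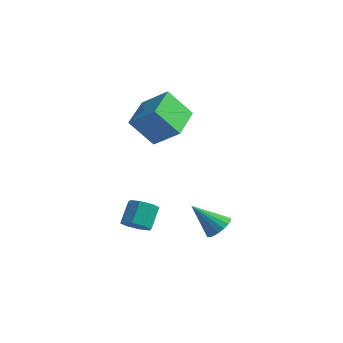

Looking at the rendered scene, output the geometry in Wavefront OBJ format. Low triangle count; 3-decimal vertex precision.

v 0.558 -0.246 -2.136
v 0.876 0.195 -2.475
v 0.699 0.946 -1.663
v 0.382 0.506 -1.324
v 0.396 0.191 -2.575
v 0.219 0.942 -1.764
v 0.012 -0.069 -2.418
v -0.165 0.682 -1.607
v -0.052 -0.433 -2.096
v -0.229 0.319 -1.284
v 0.241 -0.686 -1.797
v 0.064 0.065 -0.985
v 0.721 -0.682 -1.696
v 0.544 0.069 -0.885
v 1.105 -0.422 -1.853
v 0.928 0.329 -1.042
v 1.169 -0.059 -2.176
v 0.992 0.693 -1.364
v 3.503 1.158 -1.854
v 3.855 0.63 -1.772
v 2.537 0.682 -0.766
v 3.972 0.814 -1.588
v 3.996 1.065 -1.457
v 3.922 1.335 -1.404
v 3.765 1.57 -1.44
v 3.556 1.723 -1.558
v 3.337 1.765 -1.735
v 3.15 1.686 -1.935
v 3.033 1.503 -2.119
v 3.009 1.251 -2.251
v 3.083 0.981 -2.304
v 3.24 0.746 -2.267
v 3.449 0.593 -2.149
v 3.669 0.552 -1.972
v -2.086 2.78 1.567
v -0.903 2.958 2.471
v -2.608 4.388 1.932
v -1.425 4.567 2.836
v -1.235 3.333 0.344
v -0.052 3.512 1.248
v -1.757 4.942 0.709
v -0.574 5.12 1.613
f 2 1 5
f 2 5 3
f 3 5 6
f 3 6 4
f 5 1 7
f 5 7 6
f 6 7 8
f 6 8 4
f 7 1 9
f 7 9 8
f 8 9 10
f 8 10 4
f 9 1 11
f 9 11 10
f 10 11 12
f 10 12 4
f 11 1 13
f 11 13 12
f 12 13 14
f 12 14 4
f 13 1 15
f 13 15 14
f 14 15 16
f 14 16 4
f 15 1 17
f 15 17 16
f 16 17 18
f 16 18 4
f 17 1 2
f 17 2 18
f 18 2 3
f 18 3 4
f 20 19 22
f 20 22 21
f 22 19 23
f 22 23 21
f 23 19 24
f 23 24 21
f 24 19 25
f 24 25 21
f 25 19 26
f 25 26 21
f 26 19 27
f 26 27 21
f 27 19 28
f 27 28 21
f 28 19 29
f 28 29 21
f 29 19 30
f 29 30 21
f 30 19 31
f 30 31 21
f 31 19 32
f 31 32 21
f 32 19 33
f 32 33 21
f 33 19 34
f 33 34 21
f 34 19 20
f 34 20 21
f 36 38 35
f 39 36 35
f 35 38 37
f 37 39 35
f 36 42 38
f 40 36 39
f 40 42 36
f 38 42 37
f 41 39 37
f 37 42 41
f 41 40 39
f 42 40 41



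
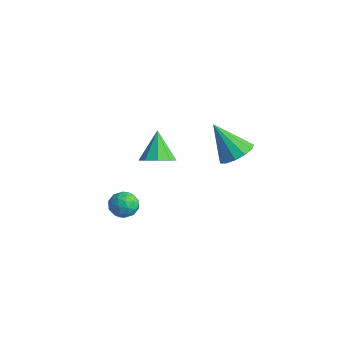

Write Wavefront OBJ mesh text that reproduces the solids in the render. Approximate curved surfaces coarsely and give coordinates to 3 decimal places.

v 0.981 -1.718 -3.504
v 1.314 -2.271 -3.109
v -0.054 -1.889 -2.871
v 0.279 -2.442 -2.476
v 0.497 -1.723 -2.379
v 1.136 -1.617 -2.77
v 0.124 -2.543 -3.21
v 0.763 -2.437 -3.601
v 0.785 -2.78 -2.927
v 1.015 -2.274 -2.413
v 0.245 -1.886 -3.567
v 0.475 -1.38 -3.053
v 1.238 -1.979 -3.362
v 0.022 -2.181 -2.618
v 0.149 -1.758 -2.561
v 0.345 -2.083 -2.329
v 1.134 -1.595 -3.163
v 1.33 -1.92 -2.93
v 0.849 -1.598 -2.502
v -0.07 -2.24 -3.05
v 0.126 -2.565 -2.817
v 0.915 -2.077 -3.651
v 1.111 -2.402 -3.419
v 0.411 -2.562 -3.478
v 1.123 -2.604 -3.022
v 0.515 -2.704 -2.65
v 0.423 -2.764 -3.082
v 0.799 -2.701 -3.312
v 1.258 -2.306 -2.721
v 0.65 -2.407 -2.349
v 0.778 -1.984 -2.292
v 1.154 -1.922 -2.522
v 0.947 -2.606 -2.614
v 0.61 -1.753 -3.631
v 0.002 -1.854 -3.259
v 0.106 -2.238 -3.458
v 0.482 -2.176 -3.688
v 0.745 -1.456 -3.33
v 0.137 -1.556 -2.958
v 0.461 -1.459 -2.668
v 0.837 -1.396 -2.898
v 0.313 -1.554 -3.366
v 1.348 3.999 -2.059
v 2.009 3.375 -1.783
v 0.212 3.521 -0.421
v 2.139 3.842 -1.556
v 2.018 4.359 -1.489
v 1.684 4.762 -1.603
v 1.244 4.923 -1.861
v 0.837 4.79 -2.183
v 0.592 4.406 -2.465
v 0.588 3.894 -2.618
v 0.825 3.414 -2.593
v 1.228 3.121 -2.399
v 1.67 3.106 -2.097
v -0.313 0.625 -1.871
v 0.222 0.212 -1.308
v -1.147 1.295 -0.589
v 0.446 0.754 -1.445
v 0.315 1.235 -1.782
v -0.11 1.431 -2.161
v -0.63 1.25 -2.404
v -1.002 0.776 -2.398
v -1.051 0.232 -2.145
v -0.755 -0.129 -1.765
v -0.252 -0.136 -1.434
f 1 38 17
f 38 12 41
f 17 41 6
f 38 41 17
f 1 17 13
f 17 6 18
f 13 18 2
f 17 18 13
f 1 13 22
f 13 2 23
f 22 23 8
f 13 23 22
f 1 22 34
f 22 8 37
f 34 37 11
f 22 37 34
f 1 34 38
f 34 11 42
f 38 42 12
f 34 42 38
f 2 18 29
f 18 6 32
f 29 32 10
f 18 32 29
f 6 41 19
f 41 12 40
f 19 40 5
f 41 40 19
f 12 42 39
f 42 11 35
f 39 35 3
f 42 35 39
f 11 37 36
f 37 8 24
f 36 24 7
f 37 24 36
f 8 23 28
f 23 2 25
f 28 25 9
f 23 25 28
f 4 30 16
f 30 10 31
f 16 31 5
f 30 31 16
f 4 16 14
f 16 5 15
f 14 15 3
f 16 15 14
f 4 14 21
f 14 3 20
f 21 20 7
f 14 20 21
f 4 21 26
f 21 7 27
f 26 27 9
f 21 27 26
f 4 26 30
f 26 9 33
f 30 33 10
f 26 33 30
f 5 31 19
f 31 10 32
f 19 32 6
f 31 32 19
f 3 15 39
f 15 5 40
f 39 40 12
f 15 40 39
f 7 20 36
f 20 3 35
f 36 35 11
f 20 35 36
f 9 27 28
f 27 7 24
f 28 24 8
f 27 24 28
f 10 33 29
f 33 9 25
f 29 25 2
f 33 25 29
f 44 43 46
f 44 46 45
f 46 43 47
f 46 47 45
f 47 43 48
f 47 48 45
f 48 43 49
f 48 49 45
f 49 43 50
f 49 50 45
f 50 43 51
f 50 51 45
f 51 43 52
f 51 52 45
f 52 43 53
f 52 53 45
f 53 43 54
f 53 54 45
f 54 43 55
f 54 55 45
f 55 43 44
f 55 44 45
f 57 56 59
f 57 59 58
f 59 56 60
f 59 60 58
f 60 56 61
f 60 61 58
f 61 56 62
f 61 62 58
f 62 56 63
f 62 63 58
f 63 56 64
f 63 64 58
f 64 56 65
f 64 65 58
f 65 56 66
f 65 66 58
f 66 56 57
f 66 57 58



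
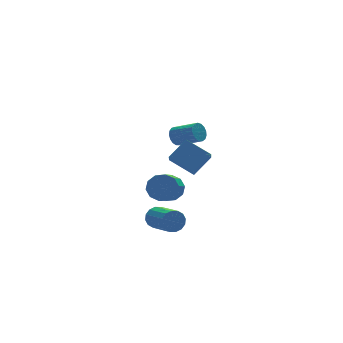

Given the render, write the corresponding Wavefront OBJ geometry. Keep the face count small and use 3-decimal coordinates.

v 2.336 3.491 -0.14
v 2.819 3.589 -0.578
v 3.688 2.428 0.122
v 3.204 2.329 0.56
v 2.891 3.785 -0.341
v 3.76 2.624 0.358
v 2.835 3.914 -0.058
v 3.704 2.753 0.641
v 2.665 3.946 0.206
v 3.534 2.785 0.906
v 2.42 3.873 0.391
v 3.289 2.712 1.091
v 2.155 3.713 0.455
v 3.024 2.552 1.154
v 1.931 3.502 0.382
v 2.8 2.341 1.081
v 1.8 3.288 0.19
v 2.669 2.127 0.889
v 1.792 3.121 -0.078
v 2.661 1.96 0.621
v 1.908 3.038 -0.36
v 2.777 1.877 0.339
v 2.122 3.059 -0.591
v 2.991 1.898 0.108
v 2.385 3.179 -0.719
v 3.254 2.018 -0.02
v 2.637 3.37 -0.714
v 3.506 2.209 -0.015
v -1.472 -2.292 -2.583
v -1.125 -2.059 -2.009
v -0.981 -3.815 -1.383
v -1.328 -4.048 -1.957
v -1.48 -2.054 -1.914
v -1.336 -3.81 -1.288
v -1.832 -2.113 -1.998
v -1.689 -3.869 -1.372
v -2.089 -2.22 -2.239
v -1.945 -3.976 -1.613
v -2.18 -2.346 -2.572
v -2.036 -4.102 -1.946
v -2.081 -2.458 -2.908
v -1.937 -4.214 -2.282
v -1.819 -2.525 -3.157
v -1.675 -4.281 -2.531
v -1.464 -2.53 -3.252
v -1.32 -4.286 -2.626
v -1.111 -2.471 -3.168
v -0.968 -4.227 -2.542
v -0.855 -2.364 -2.927
v -0.711 -4.12 -2.301
v -0.764 -2.238 -2.594
v -0.62 -3.994 -1.968
v -0.863 -2.126 -2.258
v -0.719 -3.882 -1.632
v -0.156 -3.988 1.437
v -1.038 -2.827 2.165
v 0.141 -3.386 0.837
v -0.741 -2.225 1.565
v 0.981 -3.675 2.315
v 0.099 -2.514 3.043
v 1.278 -3.073 1.715
v 0.396 -1.912 2.443
v -1.199 -3.148 0.046
v -0.468 -3.57 0.212
v -1.411 -4.834 1.141
v -2.141 -4.412 0.974
v -0.55 -3.221 0.605
v -1.492 -4.485 1.534
v -0.879 -2.844 0.784
v -1.821 -4.108 1.713
v -1.33 -2.583 0.681
v -2.273 -3.847 1.61
v -1.731 -2.538 0.335
v -2.674 -3.802 1.264
v -1.929 -2.726 -0.121
v -2.872 -3.99 0.808
v -1.848 -3.075 -0.514
v -2.79 -4.339 0.415
v -1.519 -3.452 -0.693
v -2.461 -4.716 0.236
v -1.067 -3.713 -0.59
v -2.01 -4.977 0.339
v -0.666 -3.758 -0.244
v -1.609 -5.022 0.685
f 2 1 5
f 2 5 3
f 3 5 6
f 3 6 4
f 5 1 7
f 5 7 6
f 6 7 8
f 6 8 4
f 7 1 9
f 7 9 8
f 8 9 10
f 8 10 4
f 9 1 11
f 9 11 10
f 10 11 12
f 10 12 4
f 11 1 13
f 11 13 12
f 12 13 14
f 12 14 4
f 13 1 15
f 13 15 14
f 14 15 16
f 14 16 4
f 15 1 17
f 15 17 16
f 16 17 18
f 16 18 4
f 17 1 19
f 17 19 18
f 18 19 20
f 18 20 4
f 19 1 21
f 19 21 20
f 20 21 22
f 20 22 4
f 21 1 23
f 21 23 22
f 22 23 24
f 22 24 4
f 23 1 25
f 23 25 24
f 24 25 26
f 24 26 4
f 25 1 27
f 25 27 26
f 26 27 28
f 26 28 4
f 27 1 2
f 27 2 28
f 28 2 3
f 28 3 4
f 30 29 33
f 30 33 31
f 31 33 34
f 31 34 32
f 33 29 35
f 33 35 34
f 34 35 36
f 34 36 32
f 35 29 37
f 35 37 36
f 36 37 38
f 36 38 32
f 37 29 39
f 37 39 38
f 38 39 40
f 38 40 32
f 39 29 41
f 39 41 40
f 40 41 42
f 40 42 32
f 41 29 43
f 41 43 42
f 42 43 44
f 42 44 32
f 43 29 45
f 43 45 44
f 44 45 46
f 44 46 32
f 45 29 47
f 45 47 46
f 46 47 48
f 46 48 32
f 47 29 49
f 47 49 48
f 48 49 50
f 48 50 32
f 49 29 51
f 49 51 50
f 50 51 52
f 50 52 32
f 51 29 53
f 51 53 52
f 52 53 54
f 52 54 32
f 53 29 30
f 53 30 54
f 54 30 31
f 54 31 32
f 56 58 55
f 59 56 55
f 55 58 57
f 57 59 55
f 56 62 58
f 60 56 59
f 60 62 56
f 58 62 57
f 61 59 57
f 57 62 61
f 61 60 59
f 62 60 61
f 64 63 67
f 64 67 65
f 65 67 68
f 65 68 66
f 67 63 69
f 67 69 68
f 68 69 70
f 68 70 66
f 69 63 71
f 69 71 70
f 70 71 72
f 70 72 66
f 71 63 73
f 71 73 72
f 72 73 74
f 72 74 66
f 73 63 75
f 73 75 74
f 74 75 76
f 74 76 66
f 75 63 77
f 75 77 76
f 76 77 78
f 76 78 66
f 77 63 79
f 77 79 78
f 78 79 80
f 78 80 66
f 79 63 81
f 79 81 80
f 80 81 82
f 80 82 66
f 81 63 83
f 81 83 82
f 82 83 84
f 82 84 66
f 83 63 64
f 83 64 84
f 84 64 65
f 84 65 66



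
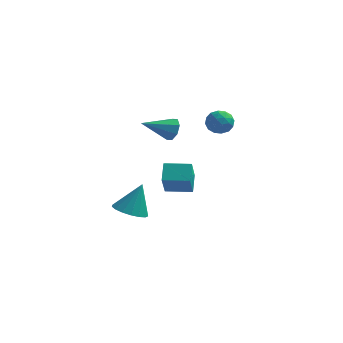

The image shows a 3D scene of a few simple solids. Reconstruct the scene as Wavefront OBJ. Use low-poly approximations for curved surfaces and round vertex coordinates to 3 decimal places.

v 0.25 -4.042 -1.349
v 0.841 -4.676 -1.273
v 0.69 -3.458 0.109
v 1.049 -4.367 -1.459
v 1.075 -3.984 -1.62
v 0.911 -3.614 -1.719
v 0.596 -3.342 -1.733
v 0.202 -3.23 -1.659
v -0.181 -3.304 -1.514
v -0.466 -3.547 -1.33
v -0.586 -3.903 -1.152
v -0.515 -4.291 -1.018
v -0.268 -4.622 -0.96
v 0.097 -4.82 -0.991
v 0.497 -4.839 -1.104
v 1.627 -1.571 2.757
v 2.03 -1.831 3.21
v 0.373 -2.349 3.423
v 1.834 -1.389 3.357
v 1.517 -1.054 3.151
v 1.265 -1.021 2.715
v 1.225 -1.311 2.303
v 1.421 -1.753 2.156
v 1.738 -2.088 2.362
v 1.99 -2.121 2.798
v 0.521 0.958 -2.251
v 0.395 1.884 -1.635
v 0.474 1.805 -3.536
v 0.348 2.732 -2.92
v 1.872 1.108 -2.2
v 1.746 2.035 -1.584
v 1.825 1.956 -3.485
v 1.699 2.882 -2.869
v 3.423 1.824 1.813
v 3.748 1.462 2.351
v 2.772 0.878 1.569
v 3.097 0.516 2.107
v 2.647 1.064 2.259
v 3.049 1.649 2.409
v 3.471 0.691 1.511
v 3.873 1.276 1.661
v 3.778 0.762 2.164
v 3.268 0.993 2.627
v 3.252 1.347 1.293
v 2.742 1.578 1.756
v 3.642 1.726 2.103
v 2.878 0.614 1.817
v 2.613 0.936 1.906
v 2.804 0.723 2.222
v 3.231 1.836 2.138
v 3.422 1.623 2.454
v 2.776 1.389 2.4
v 3.098 0.717 1.466
v 3.289 0.504 1.782
v 3.716 1.617 1.698
v 3.907 1.404 2.014
v 3.744 0.951 1.52
v 3.851 1.102 2.31
v 3.469 0.546 2.167
v 3.688 0.649 1.816
v 3.924 0.992 1.904
v 3.551 1.238 2.582
v 3.169 0.681 2.438
v 2.905 1.003 2.528
v 3.141 1.347 2.616
v 3.569 0.826 2.472
v 3.351 1.659 1.482
v 2.969 1.102 1.338
v 3.379 0.993 1.304
v 3.615 1.337 1.392
v 3.051 1.794 1.753
v 2.669 1.238 1.61
v 2.596 1.348 2.016
v 2.832 1.691 2.104
v 2.951 1.514 1.448
f 2 1 4
f 2 4 3
f 4 1 5
f 4 5 3
f 5 1 6
f 5 6 3
f 6 1 7
f 6 7 3
f 7 1 8
f 7 8 3
f 8 1 9
f 8 9 3
f 9 1 10
f 9 10 3
f 10 1 11
f 10 11 3
f 11 1 12
f 11 12 3
f 12 1 13
f 12 13 3
f 13 1 14
f 13 14 3
f 14 1 15
f 14 15 3
f 15 1 2
f 15 2 3
f 17 16 19
f 17 19 18
f 19 16 20
f 19 20 18
f 20 16 21
f 20 21 18
f 21 16 22
f 21 22 18
f 22 16 23
f 22 23 18
f 23 16 24
f 23 24 18
f 24 16 25
f 24 25 18
f 25 16 17
f 25 17 18
f 27 29 26
f 30 27 26
f 26 29 28
f 28 30 26
f 27 33 29
f 31 27 30
f 31 33 27
f 29 33 28
f 32 30 28
f 28 33 32
f 32 31 30
f 33 31 32
f 34 71 50
f 71 45 74
f 50 74 39
f 71 74 50
f 34 50 46
f 50 39 51
f 46 51 35
f 50 51 46
f 34 46 55
f 46 35 56
f 55 56 41
f 46 56 55
f 34 55 67
f 55 41 70
f 67 70 44
f 55 70 67
f 34 67 71
f 67 44 75
f 71 75 45
f 67 75 71
f 35 51 62
f 51 39 65
f 62 65 43
f 51 65 62
f 39 74 52
f 74 45 73
f 52 73 38
f 74 73 52
f 45 75 72
f 75 44 68
f 72 68 36
f 75 68 72
f 44 70 69
f 70 41 57
f 69 57 40
f 70 57 69
f 41 56 61
f 56 35 58
f 61 58 42
f 56 58 61
f 37 63 49
f 63 43 64
f 49 64 38
f 63 64 49
f 37 49 47
f 49 38 48
f 47 48 36
f 49 48 47
f 37 47 54
f 47 36 53
f 54 53 40
f 47 53 54
f 37 54 59
f 54 40 60
f 59 60 42
f 54 60 59
f 37 59 63
f 59 42 66
f 63 66 43
f 59 66 63
f 38 64 52
f 64 43 65
f 52 65 39
f 64 65 52
f 36 48 72
f 48 38 73
f 72 73 45
f 48 73 72
f 40 53 69
f 53 36 68
f 69 68 44
f 53 68 69
f 42 60 61
f 60 40 57
f 61 57 41
f 60 57 61
f 43 66 62
f 66 42 58
f 62 58 35
f 66 58 62



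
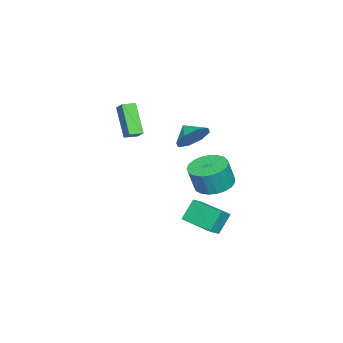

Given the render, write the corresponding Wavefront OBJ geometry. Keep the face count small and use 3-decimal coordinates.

v -3.206 0.25 -1.124
v -2.287 0.121 -0.591
v -3.654 -0.51 -0.536
v -2.776 0.679 -0.243
v -3.517 0.985 -0.412
v -4.075 0.861 -0.998
v -4.125 0.378 -1.658
v -3.636 -0.179 -2.005
v -2.895 -0.485 -1.837
v -2.337 -0.361 -1.251
v 3.143 3.888 -0.816
v 4.083 3.541 -1.128
v 4.458 3.305 0.263
v 3.517 3.652 0.576
v 4.157 3.969 -1.075
v 4.532 3.733 0.316
v 4.055 4.382 -0.978
v 4.43 4.146 0.414
v 3.795 4.71 -0.852
v 4.17 4.474 0.539
v 3.423 4.895 -0.72
v 3.798 4.659 0.671
v 3.002 4.907 -0.605
v 3.377 4.671 0.786
v 2.605 4.742 -0.526
v 2.98 4.506 0.865
v 2.302 4.43 -0.497
v 2.676 4.194 0.894
v 2.143 4.024 -0.523
v 2.518 3.788 0.868
v 2.158 3.594 -0.6
v 2.533 3.358 0.791
v 2.343 3.216 -0.714
v 2.717 2.98 0.677
v 2.666 2.953 -0.846
v 3.04 2.717 0.545
v 3.071 2.852 -0.972
v 3.446 2.616 0.419
v 3.489 2.93 -1.071
v 3.864 2.694 0.32
v 3.847 3.174 -1.127
v 4.222 2.938 0.265
v 1.629 2.016 -4.685
v 0.948 2.385 -3.542
v 2.339 3.835 -4.849
v 1.659 4.204 -3.707
v 2.301 1.796 -4.213
v 1.621 2.165 -3.071
v 3.012 3.615 -4.378
v 2.331 3.984 -3.235
v -0.878 -2.755 -0.615
v -1.87 -3.61 1.027
v -1.47 -2.207 -0.687
v -2.462 -3.061 0.955
v -0.478 -2.259 -0.115
v -1.47 -3.113 1.527
v -1.07 -1.71 -0.187
v -2.062 -2.565 1.455
f 2 1 4
f 2 4 3
f 4 1 5
f 4 5 3
f 5 1 6
f 5 6 3
f 6 1 7
f 6 7 3
f 7 1 8
f 7 8 3
f 8 1 9
f 8 9 3
f 9 1 10
f 9 10 3
f 10 1 2
f 10 2 3
f 12 11 15
f 12 15 13
f 13 15 16
f 13 16 14
f 15 11 17
f 15 17 16
f 16 17 18
f 16 18 14
f 17 11 19
f 17 19 18
f 18 19 20
f 18 20 14
f 19 11 21
f 19 21 20
f 20 21 22
f 20 22 14
f 21 11 23
f 21 23 22
f 22 23 24
f 22 24 14
f 23 11 25
f 23 25 24
f 24 25 26
f 24 26 14
f 25 11 27
f 25 27 26
f 26 27 28
f 26 28 14
f 27 11 29
f 27 29 28
f 28 29 30
f 28 30 14
f 29 11 31
f 29 31 30
f 30 31 32
f 30 32 14
f 31 11 33
f 31 33 32
f 32 33 34
f 32 34 14
f 33 11 35
f 33 35 34
f 34 35 36
f 34 36 14
f 35 11 37
f 35 37 36
f 36 37 38
f 36 38 14
f 37 11 39
f 37 39 38
f 38 39 40
f 38 40 14
f 39 11 41
f 39 41 40
f 40 41 42
f 40 42 14
f 41 11 12
f 41 12 42
f 42 12 13
f 42 13 14
f 44 46 43
f 47 44 43
f 43 46 45
f 45 47 43
f 44 50 46
f 48 44 47
f 48 50 44
f 46 50 45
f 49 47 45
f 45 50 49
f 49 48 47
f 50 48 49
f 52 54 51
f 55 52 51
f 51 54 53
f 53 55 51
f 52 58 54
f 56 52 55
f 56 58 52
f 54 58 53
f 57 55 53
f 53 58 57
f 57 56 55
f 58 56 57



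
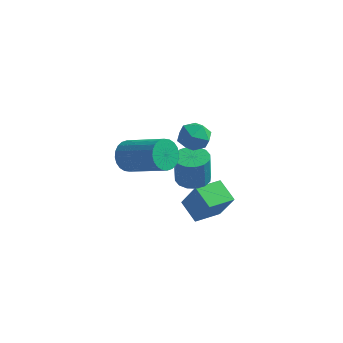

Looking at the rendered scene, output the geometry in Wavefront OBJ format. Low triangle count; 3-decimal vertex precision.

v -0.029 -0.562 0.546
v 0.287 -0.033 0.02
v 2.225 -0.309 0.909
v 1.909 -0.838 1.434
v 0.205 0.158 0.259
v 2.144 -0.118 1.147
v 0.088 0.24 0.54
v 2.026 -0.037 1.428
v -0.048 0.199 0.823
v 1.891 -0.077 1.711
v -0.18 0.043 1.064
v 1.758 -0.234 1.952
v -0.29 -0.206 1.225
v 1.649 -0.482 2.113
v -0.36 -0.508 1.284
v 1.579 -0.785 2.172
v -0.379 -0.819 1.23
v 1.559 -1.096 2.118
v -0.345 -1.091 1.071
v 1.593 -1.367 1.96
v -0.264 -1.282 0.833
v 1.675 -1.558 1.721
v -0.146 -1.363 0.552
v 1.792 -1.64 1.44
v -0.011 -1.323 0.269
v 1.928 -1.599 1.157
v 0.122 -1.166 0.028
v 2.06 -1.443 0.916
v 0.231 -0.918 -0.133
v 2.17 -1.194 0.755
v 0.301 -0.615 -0.192
v 2.24 -0.892 0.696
v 0.321 -0.304 -0.138
v 2.259 -0.581 0.75
v 2.873 0.076 2.321
v 3.535 0.072 2.787
v 2.605 -1.152 2.693
v 3.267 -1.156 3.159
v 2.635 -0.69 3.357
v 2.801 0.068 3.128
v 3.339 -1.148 2.352
v 3.505 -0.39 2.123
v 3.823 -0.685 2.806
v 3.388 -0.402 3.427
v 2.752 -0.678 2.053
v 2.317 -0.395 2.674
v 1.64 1.049 -2.896
v 2.435 0.82 -1.527
v 2.202 2.282 -3.016
v 2.998 2.052 -1.647
v 2.562 0.568 -3.513
v 3.358 0.338 -2.144
v 3.125 1.8 -3.633
v 3.92 1.571 -2.264
v 2.053 1.325 -1.371
v 2.666 1.807 -1.328
v 2.739 1.576 0.213
v 2.127 1.095 0.171
v 2.343 2.044 -1.277
v 2.416 1.813 0.264
v 1.942 2.088 -1.251
v 2.016 1.857 0.29
v 1.572 1.928 -1.257
v 1.645 1.697 0.284
v 1.33 1.607 -1.294
v 1.403 1.376 0.247
v 1.282 1.21 -1.351
v 1.356 0.979 0.19
v 1.441 0.844 -1.413
v 1.514 0.613 0.128
v 1.764 0.607 -1.464
v 1.837 0.376 0.077
v 2.164 0.563 -1.49
v 2.238 0.332 0.051
v 2.535 0.723 -1.484
v 2.608 0.492 0.057
v 2.777 1.044 -1.447
v 2.85 0.813 0.094
v 2.824 1.441 -1.39
v 2.898 1.21 0.151
f 2 1 5
f 2 5 3
f 3 5 6
f 3 6 4
f 5 1 7
f 5 7 6
f 6 7 8
f 6 8 4
f 7 1 9
f 7 9 8
f 8 9 10
f 8 10 4
f 9 1 11
f 9 11 10
f 10 11 12
f 10 12 4
f 11 1 13
f 11 13 12
f 12 13 14
f 12 14 4
f 13 1 15
f 13 15 14
f 14 15 16
f 14 16 4
f 15 1 17
f 15 17 16
f 16 17 18
f 16 18 4
f 17 1 19
f 17 19 18
f 18 19 20
f 18 20 4
f 19 1 21
f 19 21 20
f 20 21 22
f 20 22 4
f 21 1 23
f 21 23 22
f 22 23 24
f 22 24 4
f 23 1 25
f 23 25 24
f 24 25 26
f 24 26 4
f 25 1 27
f 25 27 26
f 26 27 28
f 26 28 4
f 27 1 29
f 27 29 28
f 28 29 30
f 28 30 4
f 29 1 31
f 29 31 30
f 30 31 32
f 30 32 4
f 31 1 33
f 31 33 32
f 32 33 34
f 32 34 4
f 33 1 2
f 33 2 34
f 34 2 3
f 34 3 4
f 35 46 40
f 35 40 36
f 35 36 42
f 35 42 45
f 35 45 46
f 36 40 44
f 40 46 39
f 46 45 37
f 45 42 41
f 42 36 43
f 38 44 39
f 38 39 37
f 38 37 41
f 38 41 43
f 38 43 44
f 39 44 40
f 37 39 46
f 41 37 45
f 43 41 42
f 44 43 36
f 48 50 47
f 51 48 47
f 47 50 49
f 49 51 47
f 48 54 50
f 52 48 51
f 52 54 48
f 50 54 49
f 53 51 49
f 49 54 53
f 53 52 51
f 54 52 53
f 56 55 59
f 56 59 57
f 57 59 60
f 57 60 58
f 59 55 61
f 59 61 60
f 60 61 62
f 60 62 58
f 61 55 63
f 61 63 62
f 62 63 64
f 62 64 58
f 63 55 65
f 63 65 64
f 64 65 66
f 64 66 58
f 65 55 67
f 65 67 66
f 66 67 68
f 66 68 58
f 67 55 69
f 67 69 68
f 68 69 70
f 68 70 58
f 69 55 71
f 69 71 70
f 70 71 72
f 70 72 58
f 71 55 73
f 71 73 72
f 72 73 74
f 72 74 58
f 73 55 75
f 73 75 74
f 74 75 76
f 74 76 58
f 75 55 77
f 75 77 76
f 76 77 78
f 76 78 58
f 77 55 79
f 77 79 78
f 78 79 80
f 78 80 58
f 79 55 56
f 79 56 80
f 80 56 57
f 80 57 58



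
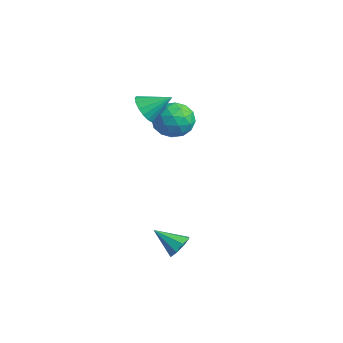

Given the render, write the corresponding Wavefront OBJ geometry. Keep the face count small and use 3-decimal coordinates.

v 3.999 -2.102 -4.436
v 4.573 -2.168 -3.882
v 2.961 -2.978 -3.464
v 4.227 -1.67 -3.802
v 3.747 -1.424 -4.094
v 3.415 -1.576 -4.585
v 3.425 -2.036 -4.989
v 3.771 -2.535 -5.069
v 4.251 -2.78 -4.778
v 4.583 -2.628 -4.286
v -2.7 -0.059 1.54
v -2.206 0.212 0.762
v -1.96 1.179 2.44
v -2.593 0.46 0.739
v -3.003 0.589 0.899
v -3.345 0.57 1.206
v -3.538 0.406 1.59
v -3.54 0.136 1.961
v -3.349 -0.178 2.237
v -3.009 -0.465 2.352
v -2.599 -0.659 2.282
v -2.212 -0.716 2.041
v -1.936 -0.622 1.685
v -1.836 -0.399 1.297
v -1.933 -0.098 0.963
v -2.654 2.929 0.417
v -1.99 2.388 -0.481
v -3.87 1.332 0.481
v -3.206 0.791 -0.417
v -2.714 0.944 0.712
v -1.963 1.931 0.672
v -3.897 1.789 -0.672
v -3.146 2.776 -0.712
v -2.759 1.683 -1.154
v -2.027 1.161 -0.299
v -3.833 2.559 0.299
v -3.101 2.037 1.154
v -2.216 2.798 -0.037
v -3.644 0.922 0.037
v -3.355 1.011 0.701
v -2.965 0.693 0.173
v -2.199 2.53 0.64
v -1.809 2.212 0.113
v -2.235 1.363 0.814
v -4.051 1.508 -0.113
v -3.661 1.19 -0.64
v -2.895 3.027 -0.173
v -2.505 2.709 -0.701
v -3.625 2.357 -0.814
v -2.277 2.066 -0.961
v -2.991 1.128 -0.923
v -3.398 1.715 -1.074
v -2.956 2.295 -1.097
v -1.847 1.759 -0.458
v -2.562 0.821 -0.421
v -2.273 0.911 0.243
v -1.831 1.491 0.22
v -2.299 1.345 -0.854
v -3.298 2.899 0.421
v -4.013 1.961 0.458
v -4.029 2.229 -0.22
v -3.587 2.809 -0.243
v -2.869 2.592 0.923
v -3.583 1.654 0.961
v -2.904 1.425 1.097
v -2.462 2.005 1.074
v -3.561 2.375 0.854
f 2 1 4
f 2 4 3
f 4 1 5
f 4 5 3
f 5 1 6
f 5 6 3
f 6 1 7
f 6 7 3
f 7 1 8
f 7 8 3
f 8 1 9
f 8 9 3
f 9 1 10
f 9 10 3
f 10 1 2
f 10 2 3
f 12 11 14
f 12 14 13
f 14 11 15
f 14 15 13
f 15 11 16
f 15 16 13
f 16 11 17
f 16 17 13
f 17 11 18
f 17 18 13
f 18 11 19
f 18 19 13
f 19 11 20
f 19 20 13
f 20 11 21
f 20 21 13
f 21 11 22
f 21 22 13
f 22 11 23
f 22 23 13
f 23 11 24
f 23 24 13
f 24 11 25
f 24 25 13
f 25 11 12
f 25 12 13
f 26 63 42
f 63 37 66
f 42 66 31
f 63 66 42
f 26 42 38
f 42 31 43
f 38 43 27
f 42 43 38
f 26 38 47
f 38 27 48
f 47 48 33
f 38 48 47
f 26 47 59
f 47 33 62
f 59 62 36
f 47 62 59
f 26 59 63
f 59 36 67
f 63 67 37
f 59 67 63
f 27 43 54
f 43 31 57
f 54 57 35
f 43 57 54
f 31 66 44
f 66 37 65
f 44 65 30
f 66 65 44
f 37 67 64
f 67 36 60
f 64 60 28
f 67 60 64
f 36 62 61
f 62 33 49
f 61 49 32
f 62 49 61
f 33 48 53
f 48 27 50
f 53 50 34
f 48 50 53
f 29 55 41
f 55 35 56
f 41 56 30
f 55 56 41
f 29 41 39
f 41 30 40
f 39 40 28
f 41 40 39
f 29 39 46
f 39 28 45
f 46 45 32
f 39 45 46
f 29 46 51
f 46 32 52
f 51 52 34
f 46 52 51
f 29 51 55
f 51 34 58
f 55 58 35
f 51 58 55
f 30 56 44
f 56 35 57
f 44 57 31
f 56 57 44
f 28 40 64
f 40 30 65
f 64 65 37
f 40 65 64
f 32 45 61
f 45 28 60
f 61 60 36
f 45 60 61
f 34 52 53
f 52 32 49
f 53 49 33
f 52 49 53
f 35 58 54
f 58 34 50
f 54 50 27
f 58 50 54

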